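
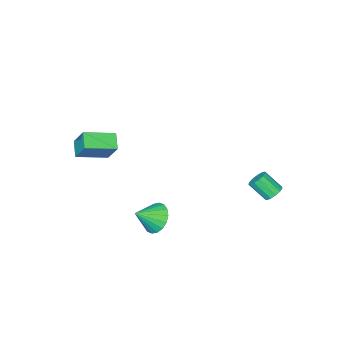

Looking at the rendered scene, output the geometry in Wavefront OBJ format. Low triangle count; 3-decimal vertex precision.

v -2.804 4.407 -1.553
v -2.378 4.244 -1.894
v -2.01 3.39 -1.029
v -2.436 3.553 -0.687
v -2.261 4.48 -1.711
v -1.893 3.627 -0.845
v -2.317 4.693 -1.477
v -1.949 3.84 -0.612
v -2.527 4.815 -1.267
v -2.159 3.962 -0.402
v -2.826 4.808 -1.148
v -2.458 3.954 -0.283
v -3.117 4.673 -1.157
v -2.749 3.819 -0.292
v -3.309 4.453 -1.292
v -2.941 3.6 -0.427
v -3.34 4.219 -1.51
v -2.973 3.366 -0.644
v -3.202 4.045 -1.741
v -2.834 3.191 -0.875
v -2.937 3.985 -1.912
v -2.569 3.131 -1.047
v -2.63 4.059 -1.97
v -2.262 3.206 -1.104
v 3.469 -3.54 1.125
v 3.558 -2.677 2.373
v 1.98 -2.786 0.71
v 2.069 -1.923 1.958
v 3.971 -2.837 0.602
v 4.06 -1.974 1.85
v 2.482 -2.083 0.187
v 2.571 -1.22 1.435
v 2.908 1.984 -1.721
v 3.313 1.58 -2.441
v 3.972 1.656 -0.939
v 3.449 1.966 -2.465
v 3.478 2.355 -2.341
v 3.393 2.671 -2.094
v 3.213 2.85 -1.773
v 2.972 2.858 -1.442
v 2.719 2.693 -1.166
v 2.503 2.387 -1
v 2.367 2.002 -0.977
v 2.339 1.612 -1.101
v 2.423 1.297 -1.348
v 2.603 1.117 -1.669
v 2.844 1.109 -2
v 3.097 1.275 -2.276
f 2 1 5
f 2 5 3
f 3 5 6
f 3 6 4
f 5 1 7
f 5 7 6
f 6 7 8
f 6 8 4
f 7 1 9
f 7 9 8
f 8 9 10
f 8 10 4
f 9 1 11
f 9 11 10
f 10 11 12
f 10 12 4
f 11 1 13
f 11 13 12
f 12 13 14
f 12 14 4
f 13 1 15
f 13 15 14
f 14 15 16
f 14 16 4
f 15 1 17
f 15 17 16
f 16 17 18
f 16 18 4
f 17 1 19
f 17 19 18
f 18 19 20
f 18 20 4
f 19 1 21
f 19 21 20
f 20 21 22
f 20 22 4
f 21 1 23
f 21 23 22
f 22 23 24
f 22 24 4
f 23 1 2
f 23 2 24
f 24 2 3
f 24 3 4
f 26 28 25
f 29 26 25
f 25 28 27
f 27 29 25
f 26 32 28
f 30 26 29
f 30 32 26
f 28 32 27
f 31 29 27
f 27 32 31
f 31 30 29
f 32 30 31
f 34 33 36
f 34 36 35
f 36 33 37
f 36 37 35
f 37 33 38
f 37 38 35
f 38 33 39
f 38 39 35
f 39 33 40
f 39 40 35
f 40 33 41
f 40 41 35
f 41 33 42
f 41 42 35
f 42 33 43
f 42 43 35
f 43 33 44
f 43 44 35
f 44 33 45
f 44 45 35
f 45 33 46
f 45 46 35
f 46 33 47
f 46 47 35
f 47 33 48
f 47 48 35
f 48 33 34
f 48 34 35



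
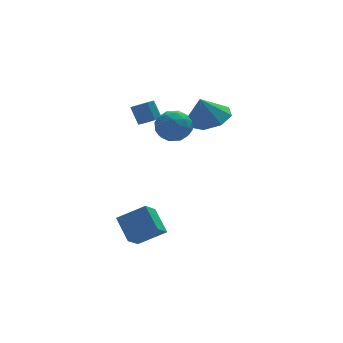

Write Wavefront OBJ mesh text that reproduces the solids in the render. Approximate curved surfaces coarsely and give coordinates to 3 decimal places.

v 0.553 1.887 2.762
v 1.213 2.246 2.259
v 1.387 0.714 3.021
v 2.047 1.073 2.518
v 1.833 1.444 3.314
v 1.317 2.169 3.154
v 1.283 0.791 2.126
v 0.767 1.516 1.966
v 1.664 1.569 1.866
v 2.004 1.972 2.6
v 0.596 0.988 2.68
v 0.936 1.391 3.414
v 0.809 2.17 2.488
v 1.791 0.79 2.792
v 1.665 1.008 3.26
v 2.053 1.219 2.964
v 0.871 2.124 3.014
v 1.259 2.335 2.719
v 1.624 1.864 3.338
v 1.341 0.625 2.561
v 1.729 0.836 2.266
v 0.547 1.741 2.316
v 0.935 1.952 2.02
v 0.976 1.096 1.942
v 1.463 1.982 1.961
v 1.953 1.293 2.113
v 1.504 1.127 1.883
v 1.201 1.553 1.789
v 1.663 2.22 2.393
v 2.153 1.53 2.545
v 2.027 1.748 3.013
v 1.724 2.174 2.919
v 1.928 1.821 2.162
v 0.447 1.43 2.735
v 0.937 0.74 2.887
v 0.876 0.786 2.361
v 0.573 1.212 2.267
v 0.647 1.667 3.167
v 1.137 0.978 3.319
v 1.399 1.407 3.491
v 1.096 1.833 3.397
v 0.672 1.139 3.118
v 0.652 2.976 2.277
v 1.07 3.336 2.182
v 0.846 3.824 3.049
v 0.428 3.464 3.143
v 0.747 3.467 2.024
v 0.522 3.955 2.891
v 0.379 3.368 1.985
v 0.154 3.856 2.852
v 0.139 3.085 2.082
v -0.086 3.574 2.949
v 0.139 2.752 2.27
v -0.085 3.24 3.137
v 0.379 2.523 2.461
v 0.155 3.011 3.328
v 0.747 2.506 2.566
v 0.523 2.994 3.433
v 1.071 2.709 2.535
v 0.847 3.197 3.402
v 1.198 3.037 2.384
v 0.974 3.525 3.251
v 3.398 3.089 2.067
v 3.927 4.006 2.329
v 2.942 2.991 3.333
v 3.151 4.151 2.061
v 2.519 3.675 1.796
v 2.403 2.855 1.69
v 2.869 2.173 1.804
v 3.645 2.028 2.073
v 4.277 2.504 2.338
v 4.394 3.324 2.444
v -1.893 -2.799 -1.565
v -2.124 -1.756 -0.739
v -1.283 -2.099 -2.278
v -1.515 -1.057 -1.452
v -0.705 -3.103 -0.848
v -0.937 -2.061 -0.022
v -0.096 -2.404 -1.561
v -0.327 -1.361 -0.735
f 1 38 17
f 38 12 41
f 17 41 6
f 38 41 17
f 1 17 13
f 17 6 18
f 13 18 2
f 17 18 13
f 1 13 22
f 13 2 23
f 22 23 8
f 13 23 22
f 1 22 34
f 22 8 37
f 34 37 11
f 22 37 34
f 1 34 38
f 34 11 42
f 38 42 12
f 34 42 38
f 2 18 29
f 18 6 32
f 29 32 10
f 18 32 29
f 6 41 19
f 41 12 40
f 19 40 5
f 41 40 19
f 12 42 39
f 42 11 35
f 39 35 3
f 42 35 39
f 11 37 36
f 37 8 24
f 36 24 7
f 37 24 36
f 8 23 28
f 23 2 25
f 28 25 9
f 23 25 28
f 4 30 16
f 30 10 31
f 16 31 5
f 30 31 16
f 4 16 14
f 16 5 15
f 14 15 3
f 16 15 14
f 4 14 21
f 14 3 20
f 21 20 7
f 14 20 21
f 4 21 26
f 21 7 27
f 26 27 9
f 21 27 26
f 4 26 30
f 26 9 33
f 30 33 10
f 26 33 30
f 5 31 19
f 31 10 32
f 19 32 6
f 31 32 19
f 3 15 39
f 15 5 40
f 39 40 12
f 15 40 39
f 7 20 36
f 20 3 35
f 36 35 11
f 20 35 36
f 9 27 28
f 27 7 24
f 28 24 8
f 27 24 28
f 10 33 29
f 33 9 25
f 29 25 2
f 33 25 29
f 44 43 47
f 44 47 45
f 45 47 48
f 45 48 46
f 47 43 49
f 47 49 48
f 48 49 50
f 48 50 46
f 49 43 51
f 49 51 50
f 50 51 52
f 50 52 46
f 51 43 53
f 51 53 52
f 52 53 54
f 52 54 46
f 53 43 55
f 53 55 54
f 54 55 56
f 54 56 46
f 55 43 57
f 55 57 56
f 56 57 58
f 56 58 46
f 57 43 59
f 57 59 58
f 58 59 60
f 58 60 46
f 59 43 61
f 59 61 60
f 60 61 62
f 60 62 46
f 61 43 44
f 61 44 62
f 62 44 45
f 62 45 46
f 64 63 66
f 64 66 65
f 66 63 67
f 66 67 65
f 67 63 68
f 67 68 65
f 68 63 69
f 68 69 65
f 69 63 70
f 69 70 65
f 70 63 71
f 70 71 65
f 71 63 72
f 71 72 65
f 72 63 64
f 72 64 65
f 74 76 73
f 77 74 73
f 73 76 75
f 75 77 73
f 74 80 76
f 78 74 77
f 78 80 74
f 76 80 75
f 79 77 75
f 75 80 79
f 79 78 77
f 80 78 79



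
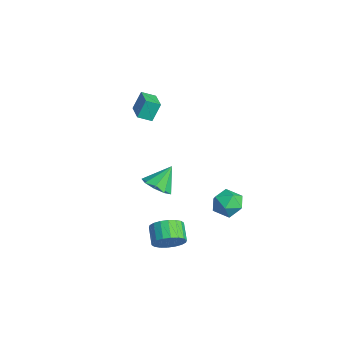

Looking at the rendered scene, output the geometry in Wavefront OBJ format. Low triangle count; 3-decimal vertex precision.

v 3.817 -0.484 -2.606
v 4.18 -0.95 -1.861
v 3.165 -0.761 -1.249
v 2.803 -0.296 -1.994
v 4.298 -0.55 -1.789
v 3.283 -0.361 -1.177
v 4.321 -0.138 -1.879
v 3.306 0.051 -1.267
v 4.244 0.206 -2.112
v 3.229 0.395 -1.5
v 4.082 0.413 -2.444
v 3.068 0.602 -1.832
v 3.869 0.443 -2.807
v 2.854 0.631 -2.195
v 3.645 0.288 -3.131
v 2.63 0.477 -2.519
v 3.455 -0.019 -3.351
v 2.44 0.17 -2.739
v 3.337 -0.419 -3.423
v 2.322 -0.23 -2.811
v 3.314 -0.831 -3.333
v 2.299 -0.642 -2.721
v 3.391 -1.175 -3.1
v 2.376 -0.986 -2.488
v 3.552 -1.382 -2.768
v 2.538 -1.193 -2.156
v 3.766 -1.411 -2.405
v 2.751 -1.223 -1.793
v 3.99 -1.257 -2.081
v 2.975 -1.068 -1.469
v 2.799 4.034 -0.69
v 3.689 3.673 -0.925
v 2.131 2.627 -1.055
v 3.021 2.266 -1.29
v 2.804 2.472 -0.348
v 3.217 3.341 -0.122
v 2.603 2.959 -1.858
v 3.016 3.828 -1.632
v 3.567 3.008 -1.647
v 3.692 2.707 -0.713
v 2.128 3.593 -1.267
v 2.253 3.292 -0.333
v 2.354 -0.675 1.003
v 3.054 -0.117 0.718
v 2.106 0.255 2.217
v 2.499 0.076 0.457
v 1.876 -0.082 0.451
v 1.476 -0.518 0.704
v 1.487 -1.028 1.096
v 1.904 -1.372 1.445
v 2.531 -1.39 1.586
v 3.075 -1.074 1.455
v 3.281 -0.571 1.112
v -4.713 0.257 2.288
v -4.873 0.822 3.414
v -4.515 1.062 1.912
v -4.676 1.627 3.038
v -3.164 0.033 2.622
v -3.325 0.598 3.748
v -2.967 0.838 2.246
v -3.127 1.403 3.372
f 2 1 5
f 2 5 3
f 3 5 6
f 3 6 4
f 5 1 7
f 5 7 6
f 6 7 8
f 6 8 4
f 7 1 9
f 7 9 8
f 8 9 10
f 8 10 4
f 9 1 11
f 9 11 10
f 10 11 12
f 10 12 4
f 11 1 13
f 11 13 12
f 12 13 14
f 12 14 4
f 13 1 15
f 13 15 14
f 14 15 16
f 14 16 4
f 15 1 17
f 15 17 16
f 16 17 18
f 16 18 4
f 17 1 19
f 17 19 18
f 18 19 20
f 18 20 4
f 19 1 21
f 19 21 20
f 20 21 22
f 20 22 4
f 21 1 23
f 21 23 22
f 22 23 24
f 22 24 4
f 23 1 25
f 23 25 24
f 24 25 26
f 24 26 4
f 25 1 27
f 25 27 26
f 26 27 28
f 26 28 4
f 27 1 29
f 27 29 28
f 28 29 30
f 28 30 4
f 29 1 2
f 29 2 30
f 30 2 3
f 30 3 4
f 31 42 36
f 31 36 32
f 31 32 38
f 31 38 41
f 31 41 42
f 32 36 40
f 36 42 35
f 42 41 33
f 41 38 37
f 38 32 39
f 34 40 35
f 34 35 33
f 34 33 37
f 34 37 39
f 34 39 40
f 35 40 36
f 33 35 42
f 37 33 41
f 39 37 38
f 40 39 32
f 44 43 46
f 44 46 45
f 46 43 47
f 46 47 45
f 47 43 48
f 47 48 45
f 48 43 49
f 48 49 45
f 49 43 50
f 49 50 45
f 50 43 51
f 50 51 45
f 51 43 52
f 51 52 45
f 52 43 53
f 52 53 45
f 53 43 44
f 53 44 45
f 55 57 54
f 58 55 54
f 54 57 56
f 56 58 54
f 55 61 57
f 59 55 58
f 59 61 55
f 57 61 56
f 60 58 56
f 56 61 60
f 60 59 58
f 61 59 60



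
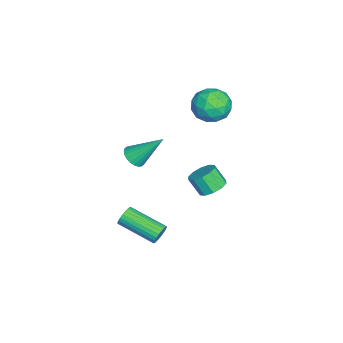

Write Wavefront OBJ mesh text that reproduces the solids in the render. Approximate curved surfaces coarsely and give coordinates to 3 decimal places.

v -1.519 4.079 1.938
v -0.801 4.742 1.894
v -0.519 3.038 2.586
v 0.199 3.701 2.542
v -0.547 3.829 3.161
v -1.165 4.472 2.76
v -0.155 3.308 1.72
v -0.773 3.951 1.319
v 0.042 4.265 1.759
v -0.2 4.587 2.65
v -1.12 3.193 1.83
v -1.362 3.515 2.721
v -1.248 4.502 1.859
v -0.072 3.278 2.621
v -0.511 3.354 2.985
v -0.089 3.743 2.959
v -1.462 4.344 2.368
v -1.04 4.733 2.342
v -0.891 4.196 3.087
v -0.28 3.047 2.138
v 0.142 3.436 2.112
v -1.231 4.037 1.521
v -0.809 4.426 1.495
v -0.429 3.584 1.393
v -0.33 4.611 1.754
v 0.258 3.999 2.135
v 0.05 3.768 1.652
v -0.313 4.146 1.416
v -0.473 4.8 2.277
v 0.115 4.188 2.659
v -0.324 4.264 3.022
v -0.687 4.642 2.787
v 0.023 4.52 2.198
v -1.435 3.592 1.821
v -0.847 2.98 2.203
v -0.633 3.138 1.693
v -0.996 3.516 1.458
v -1.578 3.781 2.345
v -0.99 3.169 2.726
v -1.007 3.634 3.064
v -1.37 4.012 2.828
v -1.343 3.26 2.282
v 4.127 2.396 -2.835
v 4.293 2.185 -3.268
v 3.699 0.512 -2.679
v 3.533 0.724 -2.245
v 4.454 2.168 -3.152
v 3.86 0.496 -2.563
v 4.566 2.186 -2.988
v 3.972 0.514 -2.399
v 4.61 2.236 -2.801
v 4.016 0.564 -2.212
v 4.581 2.311 -2.619
v 3.987 0.639 -2.03
v 4.483 2.398 -2.469
v 3.889 0.726 -1.88
v 4.331 2.486 -2.376
v 3.737 0.813 -1.786
v 4.147 2.559 -2.352
v 3.553 0.887 -1.763
v 3.961 2.608 -2.401
v 3.367 0.935 -1.812
v 3.8 2.624 -2.517
v 3.206 0.952 -1.928
v 3.688 2.606 -2.681
v 3.094 0.934 -2.092
v 3.644 2.556 -2.868
v 3.05 0.884 -2.279
v 3.673 2.481 -3.05
v 3.079 0.809 -2.461
v 3.771 2.394 -3.2
v 3.177 0.722 -2.611
v 3.923 2.307 -3.294
v 3.329 0.634 -2.704
v 4.107 2.233 -3.317
v 3.513 0.561 -2.728
v -0.984 3.973 -3.752
v -0.313 3.712 -3.773
v -0.505 3.147 -2.909
v -1.176 3.407 -2.888
v -0.309 4.084 -3.529
v -0.501 3.519 -2.665
v -0.562 4.413 -3.37
v -0.754 3.848 -2.506
v -0.977 4.574 -3.357
v -1.169 4.009 -2.493
v -1.394 4.505 -3.495
v -1.587 3.94 -2.631
v -1.655 4.233 -3.731
v -1.847 3.668 -2.867
v -1.659 3.861 -3.975
v -1.851 3.296 -3.111
v -1.406 3.532 -4.134
v -1.598 2.967 -3.27
v -0.991 3.371 -4.147
v -1.183 2.806 -3.283
v -0.573 3.44 -4.009
v -0.766 2.875 -3.145
v 2.702 1.048 1.085
v 3.2 1.29 0.854
v 2.698 2.312 2.395
v 3.034 1.409 0.739
v 2.818 1.472 0.677
v 2.584 1.471 0.677
v 2.368 1.406 0.739
v 2.203 1.286 0.854
v 2.114 1.13 1.004
v 2.114 0.962 1.166
v 2.204 0.806 1.317
v 2.37 0.688 1.431
v 2.587 0.624 1.494
v 2.821 0.625 1.494
v 3.037 0.69 1.431
v 3.202 0.81 1.316
v 3.291 0.966 1.166
v 3.291 1.135 1.004
f 1 38 17
f 38 12 41
f 17 41 6
f 38 41 17
f 1 17 13
f 17 6 18
f 13 18 2
f 17 18 13
f 1 13 22
f 13 2 23
f 22 23 8
f 13 23 22
f 1 22 34
f 22 8 37
f 34 37 11
f 22 37 34
f 1 34 38
f 34 11 42
f 38 42 12
f 34 42 38
f 2 18 29
f 18 6 32
f 29 32 10
f 18 32 29
f 6 41 19
f 41 12 40
f 19 40 5
f 41 40 19
f 12 42 39
f 42 11 35
f 39 35 3
f 42 35 39
f 11 37 36
f 37 8 24
f 36 24 7
f 37 24 36
f 8 23 28
f 23 2 25
f 28 25 9
f 23 25 28
f 4 30 16
f 30 10 31
f 16 31 5
f 30 31 16
f 4 16 14
f 16 5 15
f 14 15 3
f 16 15 14
f 4 14 21
f 14 3 20
f 21 20 7
f 14 20 21
f 4 21 26
f 21 7 27
f 26 27 9
f 21 27 26
f 4 26 30
f 26 9 33
f 30 33 10
f 26 33 30
f 5 31 19
f 31 10 32
f 19 32 6
f 31 32 19
f 3 15 39
f 15 5 40
f 39 40 12
f 15 40 39
f 7 20 36
f 20 3 35
f 36 35 11
f 20 35 36
f 9 27 28
f 27 7 24
f 28 24 8
f 27 24 28
f 10 33 29
f 33 9 25
f 29 25 2
f 33 25 29
f 44 43 47
f 44 47 45
f 45 47 48
f 45 48 46
f 47 43 49
f 47 49 48
f 48 49 50
f 48 50 46
f 49 43 51
f 49 51 50
f 50 51 52
f 50 52 46
f 51 43 53
f 51 53 52
f 52 53 54
f 52 54 46
f 53 43 55
f 53 55 54
f 54 55 56
f 54 56 46
f 55 43 57
f 55 57 56
f 56 57 58
f 56 58 46
f 57 43 59
f 57 59 58
f 58 59 60
f 58 60 46
f 59 43 61
f 59 61 60
f 60 61 62
f 60 62 46
f 61 43 63
f 61 63 62
f 62 63 64
f 62 64 46
f 63 43 65
f 63 65 64
f 64 65 66
f 64 66 46
f 65 43 67
f 65 67 66
f 66 67 68
f 66 68 46
f 67 43 69
f 67 69 68
f 68 69 70
f 68 70 46
f 69 43 71
f 69 71 70
f 70 71 72
f 70 72 46
f 71 43 73
f 71 73 72
f 72 73 74
f 72 74 46
f 73 43 75
f 73 75 74
f 74 75 76
f 74 76 46
f 75 43 44
f 75 44 76
f 76 44 45
f 76 45 46
f 78 77 81
f 78 81 79
f 79 81 82
f 79 82 80
f 81 77 83
f 81 83 82
f 82 83 84
f 82 84 80
f 83 77 85
f 83 85 84
f 84 85 86
f 84 86 80
f 85 77 87
f 85 87 86
f 86 87 88
f 86 88 80
f 87 77 89
f 87 89 88
f 88 89 90
f 88 90 80
f 89 77 91
f 89 91 90
f 90 91 92
f 90 92 80
f 91 77 93
f 91 93 92
f 92 93 94
f 92 94 80
f 93 77 95
f 93 95 94
f 94 95 96
f 94 96 80
f 95 77 97
f 95 97 96
f 96 97 98
f 96 98 80
f 97 77 78
f 97 78 98
f 98 78 79
f 98 79 80
f 100 99 102
f 100 102 101
f 102 99 103
f 102 103 101
f 103 99 104
f 103 104 101
f 104 99 105
f 104 105 101
f 105 99 106
f 105 106 101
f 106 99 107
f 106 107 101
f 107 99 108
f 107 108 101
f 108 99 109
f 108 109 101
f 109 99 110
f 109 110 101
f 110 99 111
f 110 111 101
f 111 99 112
f 111 112 101
f 112 99 113
f 112 113 101
f 113 99 114
f 113 114 101
f 114 99 115
f 114 115 101
f 115 99 116
f 115 116 101
f 116 99 100
f 116 100 101



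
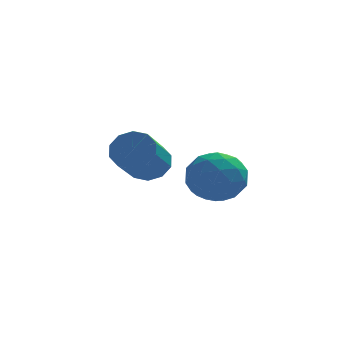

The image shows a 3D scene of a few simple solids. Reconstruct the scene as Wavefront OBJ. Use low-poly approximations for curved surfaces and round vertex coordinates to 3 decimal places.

v 4.063 -2.435 3.881
v 4.524 -2.982 3.525
v 3.356 -3.378 4.415
v 3.817 -3.925 4.059
v 4.114 -3.475 4.648
v 4.551 -2.893 4.319
v 3.329 -3.467 3.621
v 3.766 -2.885 3.292
v 4.07 -3.62 3.364
v 4.555 -3.625 3.999
v 3.325 -2.735 3.941
v 3.81 -2.74 4.576
v 4.355 -2.626 3.656
v 3.525 -3.734 4.284
v 3.699 -3.469 4.63
v 3.97 -3.791 4.421
v 4.371 -2.573 4.123
v 4.642 -2.895 3.914
v 4.402 -3.184 4.574
v 3.238 -3.465 4.026
v 3.509 -3.787 3.817
v 3.91 -2.569 3.519
v 4.181 -2.891 3.31
v 3.478 -3.176 3.366
v 4.36 -3.323 3.353
v 3.944 -3.877 3.666
v 3.657 -3.608 3.409
v 3.914 -3.266 3.215
v 4.645 -3.325 3.726
v 4.229 -3.879 4.039
v 4.404 -3.615 4.386
v 4.661 -3.273 4.192
v 4.378 -3.7 3.631
v 3.651 -2.481 3.901
v 3.235 -3.035 4.214
v 3.219 -3.087 3.748
v 3.476 -2.745 3.554
v 3.936 -2.483 4.274
v 3.52 -3.037 4.587
v 3.966 -3.094 4.725
v 4.223 -2.752 4.531
v 3.502 -2.66 4.309
v 2.452 -0.264 3.44
v 3.008 -0.528 3.364
v 2.585 -1.659 4.184
v 2.028 -1.396 4.26
v 3.023 -0.307 3.676
v 2.6 -1.438 4.497
v 2.82 -0.069 3.899
v 2.397 -1.201 4.719
v 2.476 0.093 3.946
v 2.053 -1.038 4.766
v 2.123 0.119 3.8
v 1.7 -1.012 4.62
v 1.895 -0.001 3.516
v 1.472 -1.132 4.336
v 1.88 -0.222 3.203
v 1.457 -1.353 4.024
v 2.083 -0.459 2.981
v 1.66 -1.591 3.801
v 2.427 -0.622 2.934
v 2.004 -1.753 3.754
v 2.78 -0.648 3.08
v 2.357 -1.779 3.9
f 1 38 17
f 38 12 41
f 17 41 6
f 38 41 17
f 1 17 13
f 17 6 18
f 13 18 2
f 17 18 13
f 1 13 22
f 13 2 23
f 22 23 8
f 13 23 22
f 1 22 34
f 22 8 37
f 34 37 11
f 22 37 34
f 1 34 38
f 34 11 42
f 38 42 12
f 34 42 38
f 2 18 29
f 18 6 32
f 29 32 10
f 18 32 29
f 6 41 19
f 41 12 40
f 19 40 5
f 41 40 19
f 12 42 39
f 42 11 35
f 39 35 3
f 42 35 39
f 11 37 36
f 37 8 24
f 36 24 7
f 37 24 36
f 8 23 28
f 23 2 25
f 28 25 9
f 23 25 28
f 4 30 16
f 30 10 31
f 16 31 5
f 30 31 16
f 4 16 14
f 16 5 15
f 14 15 3
f 16 15 14
f 4 14 21
f 14 3 20
f 21 20 7
f 14 20 21
f 4 21 26
f 21 7 27
f 26 27 9
f 21 27 26
f 4 26 30
f 26 9 33
f 30 33 10
f 26 33 30
f 5 31 19
f 31 10 32
f 19 32 6
f 31 32 19
f 3 15 39
f 15 5 40
f 39 40 12
f 15 40 39
f 7 20 36
f 20 3 35
f 36 35 11
f 20 35 36
f 9 27 28
f 27 7 24
f 28 24 8
f 27 24 28
f 10 33 29
f 33 9 25
f 29 25 2
f 33 25 29
f 44 43 47
f 44 47 45
f 45 47 48
f 45 48 46
f 47 43 49
f 47 49 48
f 48 49 50
f 48 50 46
f 49 43 51
f 49 51 50
f 50 51 52
f 50 52 46
f 51 43 53
f 51 53 52
f 52 53 54
f 52 54 46
f 53 43 55
f 53 55 54
f 54 55 56
f 54 56 46
f 55 43 57
f 55 57 56
f 56 57 58
f 56 58 46
f 57 43 59
f 57 59 58
f 58 59 60
f 58 60 46
f 59 43 61
f 59 61 60
f 60 61 62
f 60 62 46
f 61 43 63
f 61 63 62
f 62 63 64
f 62 64 46
f 63 43 44
f 63 44 64
f 64 44 45
f 64 45 46



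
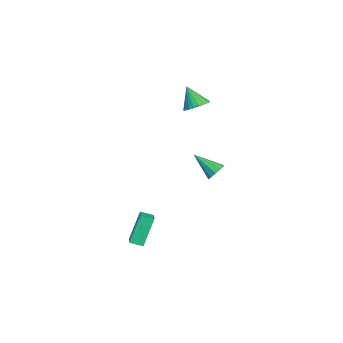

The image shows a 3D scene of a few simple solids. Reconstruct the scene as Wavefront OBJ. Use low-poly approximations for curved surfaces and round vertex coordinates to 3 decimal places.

v 3.809 -4.694 -4.844
v 3.064 -3.975 -3.109
v 3.976 -3.929 -5.089
v 3.231 -3.211 -3.354
v 4.589 -4.749 -4.486
v 3.844 -4.031 -2.751
v 4.756 -3.985 -4.731
v 4.011 -3.266 -2.996
v 0.863 0.693 -1.851
v 1.205 0.884 -1.295
v -0.063 -0.513 -0.869
v 0.861 1.123 -1.324
v 0.518 1.199 -1.555
v 0.307 1.081 -1.899
v 0.308 0.815 -2.224
v 0.522 0.502 -2.407
v 0.865 0.263 -2.377
v 1.208 0.187 -2.146
v 1.419 0.305 -1.803
v 1.418 0.571 -1.477
v -0.232 -0.33 3.278
v 0.395 -0.845 3.494
v -1.028 -0.81 4.442
v 0.475 -0.574 3.66
v 0.447 -0.266 3.768
v 0.316 0.032 3.802
v 0.101 0.276 3.755
v -0.164 0.427 3.636
v -0.44 0.463 3.463
v -0.684 0.378 3.261
v -0.859 0.186 3.062
v -0.939 -0.085 2.896
v -0.911 -0.393 2.787
v -0.78 -0.692 2.754
v -0.565 -0.935 2.8
v -0.3 -1.086 2.919
v -0.024 -1.122 3.093
v 0.22 -1.038 3.295
f 2 4 1
f 5 2 1
f 1 4 3
f 3 5 1
f 2 8 4
f 6 2 5
f 6 8 2
f 4 8 3
f 7 5 3
f 3 8 7
f 7 6 5
f 8 6 7
f 10 9 12
f 10 12 11
f 12 9 13
f 12 13 11
f 13 9 14
f 13 14 11
f 14 9 15
f 14 15 11
f 15 9 16
f 15 16 11
f 16 9 17
f 16 17 11
f 17 9 18
f 17 18 11
f 18 9 19
f 18 19 11
f 19 9 20
f 19 20 11
f 20 9 10
f 20 10 11
f 22 21 24
f 22 24 23
f 24 21 25
f 24 25 23
f 25 21 26
f 25 26 23
f 26 21 27
f 26 27 23
f 27 21 28
f 27 28 23
f 28 21 29
f 28 29 23
f 29 21 30
f 29 30 23
f 30 21 31
f 30 31 23
f 31 21 32
f 31 32 23
f 32 21 33
f 32 33 23
f 33 21 34
f 33 34 23
f 34 21 35
f 34 35 23
f 35 21 36
f 35 36 23
f 36 21 37
f 36 37 23
f 37 21 38
f 37 38 23
f 38 21 22
f 38 22 23



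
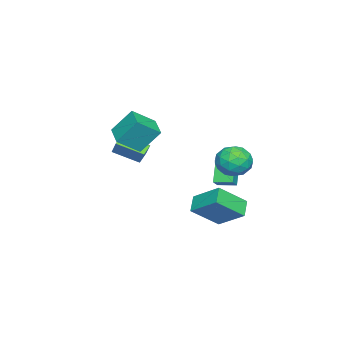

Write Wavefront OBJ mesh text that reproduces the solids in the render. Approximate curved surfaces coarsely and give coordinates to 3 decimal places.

v -0.997 -2.607 -1.675
v -0.739 -4.276 -0.97
v -1.864 -2.578 -1.29
v -1.607 -4.247 -0.585
v -0.573 -2.153 -0.755
v -0.316 -3.822 -0.05
v -1.441 -2.124 -0.37
v -1.183 -3.793 0.335
v 1.268 3.356 -3.464
v 1.68 5.032 -2.285
v 2.253 3.571 -4.114
v 2.666 5.247 -2.935
v 2.434 2.113 -2.105
v 2.847 3.789 -0.926
v 3.42 2.328 -2.755
v 3.832 4.004 -1.576
v -0.836 -2.841 0.216
v 0.144 -3.891 1.25
v -1.255 -1.717 1.753
v -0.275 -2.767 2.787
v 0.435 -1.953 -0.087
v 1.415 -3.003 0.947
v 0.016 -0.829 1.45
v 0.996 -1.879 2.484
v -1.548 2.189 -1.234
v -0.903 2.168 -0.728
v -1.627 3.347 -1.085
v -0.982 3.326 -0.579
v -0.578 2.414 -2.461
v 0.067 2.393 -1.955
v -0.657 3.572 -2.312
v -0.012 3.551 -1.806
v -0.814 4.094 -0.003
v -0.08 4.235 -0.899
v 0.52 3.145 0.939
v 1.254 3.286 0.043
v 0.94 4.205 0.69
v 0.116 4.792 0.108
v 0.324 2.588 -0.068
v -0.5 3.175 -0.65
v 0.623 3.305 -0.94
v 1.004 4.304 -0.471
v -0.564 3.076 0.511
v -0.183 4.075 0.98
v -0.564 4.248 -0.534
v 1.004 3.132 0.574
v 0.819 3.672 0.954
v 1.251 3.755 0.427
v -0.449 4.575 0.058
v -0.017 4.658 -0.469
v 0.582 4.64 0.466
v 0.457 2.722 0.509
v 0.889 2.805 -0.018
v -0.811 3.625 -0.387
v -0.379 3.708 -0.914
v -0.142 2.74 -0.426
v 0.281 3.784 -1.084
v 1.065 3.226 -0.531
v 0.518 2.816 -0.596
v 0.034 3.161 -0.938
v 0.505 4.371 -0.809
v 1.288 3.813 -0.255
v 1.104 4.353 0.125
v 0.619 4.698 -0.217
v 0.918 3.824 -0.833
v -0.848 3.567 0.295
v -0.065 3.009 0.849
v -0.179 2.682 0.257
v -0.664 3.027 -0.085
v -0.625 4.154 0.571
v 0.159 3.596 1.124
v 0.406 4.219 0.978
v -0.078 4.564 0.636
v -0.478 3.556 0.873
f 2 4 1
f 5 2 1
f 1 4 3
f 3 5 1
f 2 8 4
f 6 2 5
f 6 8 2
f 4 8 3
f 7 5 3
f 3 8 7
f 7 6 5
f 8 6 7
f 10 12 9
f 13 10 9
f 9 12 11
f 11 13 9
f 10 16 12
f 14 10 13
f 14 16 10
f 12 16 11
f 15 13 11
f 11 16 15
f 15 14 13
f 16 14 15
f 18 20 17
f 21 18 17
f 17 20 19
f 19 21 17
f 18 24 20
f 22 18 21
f 22 24 18
f 20 24 19
f 23 21 19
f 19 24 23
f 23 22 21
f 24 22 23
f 26 28 25
f 29 26 25
f 25 28 27
f 27 29 25
f 26 32 28
f 30 26 29
f 30 32 26
f 28 32 27
f 31 29 27
f 27 32 31
f 31 30 29
f 32 30 31
f 33 70 49
f 70 44 73
f 49 73 38
f 70 73 49
f 33 49 45
f 49 38 50
f 45 50 34
f 49 50 45
f 33 45 54
f 45 34 55
f 54 55 40
f 45 55 54
f 33 54 66
f 54 40 69
f 66 69 43
f 54 69 66
f 33 66 70
f 66 43 74
f 70 74 44
f 66 74 70
f 34 50 61
f 50 38 64
f 61 64 42
f 50 64 61
f 38 73 51
f 73 44 72
f 51 72 37
f 73 72 51
f 44 74 71
f 74 43 67
f 71 67 35
f 74 67 71
f 43 69 68
f 69 40 56
f 68 56 39
f 69 56 68
f 40 55 60
f 55 34 57
f 60 57 41
f 55 57 60
f 36 62 48
f 62 42 63
f 48 63 37
f 62 63 48
f 36 48 46
f 48 37 47
f 46 47 35
f 48 47 46
f 36 46 53
f 46 35 52
f 53 52 39
f 46 52 53
f 36 53 58
f 53 39 59
f 58 59 41
f 53 59 58
f 36 58 62
f 58 41 65
f 62 65 42
f 58 65 62
f 37 63 51
f 63 42 64
f 51 64 38
f 63 64 51
f 35 47 71
f 47 37 72
f 71 72 44
f 47 72 71
f 39 52 68
f 52 35 67
f 68 67 43
f 52 67 68
f 41 59 60
f 59 39 56
f 60 56 40
f 59 56 60
f 42 65 61
f 65 41 57
f 61 57 34
f 65 57 61



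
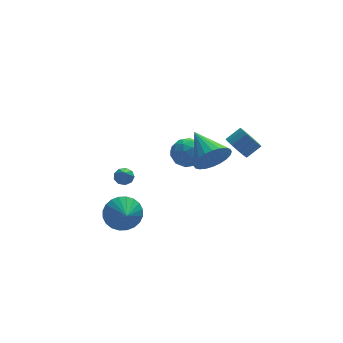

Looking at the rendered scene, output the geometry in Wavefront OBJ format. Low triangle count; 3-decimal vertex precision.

v 0.627 1.072 -0.757
v 1.522 0.845 -0.505
v 0.358 -0.405 -1.135
v 1.253 -0.632 -0.883
v 0.618 -0.378 -0.214
v 0.784 0.535 0.019
v 1.096 -0.095 -1.659
v 1.262 0.818 -1.426
v 1.812 0.123 -1.063
v 1.516 -0.051 -0.17
v 0.364 0.491 -1.47
v 0.068 0.317 -0.577
v 1.098 1.088 -0.598
v 0.782 -0.648 -1.042
v 0.408 -0.499 -0.649
v 0.934 -0.632 -0.501
v 0.665 0.906 -0.289
v 1.19 0.772 -0.142
v 0.659 0.054 0.029
v 0.69 -0.332 -1.498
v 1.215 -0.466 -1.351
v 0.946 1.072 -1.139
v 1.472 0.939 -0.991
v 1.221 0.386 -1.669
v 1.794 0.53 -0.778
v 1.636 -0.338 -1
v 1.544 -0.022 -1.456
v 1.642 0.515 -1.319
v 1.621 0.428 -0.253
v 1.462 -0.44 -0.475
v 1.089 -0.291 -0.082
v 1.187 0.246 0.055
v 1.791 0.004 -0.581
v 0.418 0.88 -1.165
v 0.259 0.012 -1.387
v 0.693 0.194 -1.695
v 0.791 0.731 -1.558
v 0.244 0.778 -0.64
v 0.086 -0.09 -0.862
v 0.238 -0.075 -0.321
v 0.336 0.462 -0.184
v 0.089 0.436 -1.059
v 1.585 -2.307 0.521
v 2.207 -2.484 1.361
v 1.115 -0.453 1.259
v 2.475 -2.311 1.097
v 2.607 -2.137 0.746
v 2.584 -1.989 0.36
v 2.409 -1.89 -0.001
v 2.108 -1.854 -0.283
v 1.728 -1.887 -0.442
v 1.326 -1.984 -0.455
v 0.964 -2.13 -0.319
v 0.696 -2.303 -0.056
v 0.563 -2.477 0.296
v 0.587 -2.624 0.681
v 0.762 -2.724 1.042
v 1.063 -2.76 1.324
v 1.443 -2.727 1.484
v 1.845 -2.63 1.497
v -2.023 2.001 -3.546
v -1.694 1.629 -3.782
v -2.217 1.199 -2.554
v -1.493 1.856 -3.56
v -1.54 2.151 -3.33
v -1.813 2.375 -3.202
v -2.185 2.425 -3.235
v -2.481 2.276 -3.413
v -2.563 1.998 -3.653
v -2.392 1.722 -3.843
v -2.049 1.576 -3.894
v 3.119 -1.138 0.147
v 3.591 -1.293 -0.454
v 4.394 -1.116 0.133
v 3.921 -0.962 0.733
v 3.53 -0.926 -0.481
v 4.333 -0.749 0.106
v 3.375 -0.607 -0.364
v 4.178 -0.43 0.223
v 3.16 -0.41 -0.13
v 3.963 -0.234 0.457
v 2.937 -0.38 0.167
v 3.74 -0.204 0.754
v 2.754 -0.524 0.46
v 3.557 -0.347 1.047
v 2.656 -0.808 0.681
v 3.459 -0.632 1.267
v 2.663 -1.168 0.779
v 3.466 -0.992 1.366
v 2.775 -1.521 0.733
v 3.578 -1.345 1.319
v 2.965 -1.787 0.552
v 3.768 -1.61 1.139
v 3.191 -1.904 0.278
v 3.994 -1.727 0.865
v 3.4 -1.845 -0.025
v 4.203 -1.669 0.561
v 3.544 -1.625 -0.29
v 4.347 -1.448 0.297
v -3.087 -2.576 -2.601
v -2.171 -2.331 -2.198
v -3.093 -3.544 -1.999
v -2.421 -2.164 -1.931
v -2.773 -2.06 -1.767
v -3.172 -2.034 -1.729
v -3.558 -2.09 -1.824
v -3.873 -2.221 -2.038
v -4.068 -2.406 -2.337
v -4.113 -2.616 -2.676
v -4.003 -2.82 -3.004
v -3.753 -2.988 -3.27
v -3.401 -3.092 -3.435
v -3.002 -3.118 -3.472
v -2.616 -3.061 -3.377
v -2.301 -2.931 -3.164
v -2.106 -2.746 -2.865
v -2.06 -2.536 -2.526
f 1 38 17
f 38 12 41
f 17 41 6
f 38 41 17
f 1 17 13
f 17 6 18
f 13 18 2
f 17 18 13
f 1 13 22
f 13 2 23
f 22 23 8
f 13 23 22
f 1 22 34
f 22 8 37
f 34 37 11
f 22 37 34
f 1 34 38
f 34 11 42
f 38 42 12
f 34 42 38
f 2 18 29
f 18 6 32
f 29 32 10
f 18 32 29
f 6 41 19
f 41 12 40
f 19 40 5
f 41 40 19
f 12 42 39
f 42 11 35
f 39 35 3
f 42 35 39
f 11 37 36
f 37 8 24
f 36 24 7
f 37 24 36
f 8 23 28
f 23 2 25
f 28 25 9
f 23 25 28
f 4 30 16
f 30 10 31
f 16 31 5
f 30 31 16
f 4 16 14
f 16 5 15
f 14 15 3
f 16 15 14
f 4 14 21
f 14 3 20
f 21 20 7
f 14 20 21
f 4 21 26
f 21 7 27
f 26 27 9
f 21 27 26
f 4 26 30
f 26 9 33
f 30 33 10
f 26 33 30
f 5 31 19
f 31 10 32
f 19 32 6
f 31 32 19
f 3 15 39
f 15 5 40
f 39 40 12
f 15 40 39
f 7 20 36
f 20 3 35
f 36 35 11
f 20 35 36
f 9 27 28
f 27 7 24
f 28 24 8
f 27 24 28
f 10 33 29
f 33 9 25
f 29 25 2
f 33 25 29
f 44 43 46
f 44 46 45
f 46 43 47
f 46 47 45
f 47 43 48
f 47 48 45
f 48 43 49
f 48 49 45
f 49 43 50
f 49 50 45
f 50 43 51
f 50 51 45
f 51 43 52
f 51 52 45
f 52 43 53
f 52 53 45
f 53 43 54
f 53 54 45
f 54 43 55
f 54 55 45
f 55 43 56
f 55 56 45
f 56 43 57
f 56 57 45
f 57 43 58
f 57 58 45
f 58 43 59
f 58 59 45
f 59 43 60
f 59 60 45
f 60 43 44
f 60 44 45
f 62 61 64
f 62 64 63
f 64 61 65
f 64 65 63
f 65 61 66
f 65 66 63
f 66 61 67
f 66 67 63
f 67 61 68
f 67 68 63
f 68 61 69
f 68 69 63
f 69 61 70
f 69 70 63
f 70 61 71
f 70 71 63
f 71 61 62
f 71 62 63
f 73 72 76
f 73 76 74
f 74 76 77
f 74 77 75
f 76 72 78
f 76 78 77
f 77 78 79
f 77 79 75
f 78 72 80
f 78 80 79
f 79 80 81
f 79 81 75
f 80 72 82
f 80 82 81
f 81 82 83
f 81 83 75
f 82 72 84
f 82 84 83
f 83 84 85
f 83 85 75
f 84 72 86
f 84 86 85
f 85 86 87
f 85 87 75
f 86 72 88
f 86 88 87
f 87 88 89
f 87 89 75
f 88 72 90
f 88 90 89
f 89 90 91
f 89 91 75
f 90 72 92
f 90 92 91
f 91 92 93
f 91 93 75
f 92 72 94
f 92 94 93
f 93 94 95
f 93 95 75
f 94 72 96
f 94 96 95
f 95 96 97
f 95 97 75
f 96 72 98
f 96 98 97
f 97 98 99
f 97 99 75
f 98 72 73
f 98 73 99
f 99 73 74
f 99 74 75
f 101 100 103
f 101 103 102
f 103 100 104
f 103 104 102
f 104 100 105
f 104 105 102
f 105 100 106
f 105 106 102
f 106 100 107
f 106 107 102
f 107 100 108
f 107 108 102
f 108 100 109
f 108 109 102
f 109 100 110
f 109 110 102
f 110 100 111
f 110 111 102
f 111 100 112
f 111 112 102
f 112 100 113
f 112 113 102
f 113 100 114
f 113 114 102
f 114 100 115
f 114 115 102
f 115 100 116
f 115 116 102
f 116 100 117
f 116 117 102
f 117 100 101
f 117 101 102



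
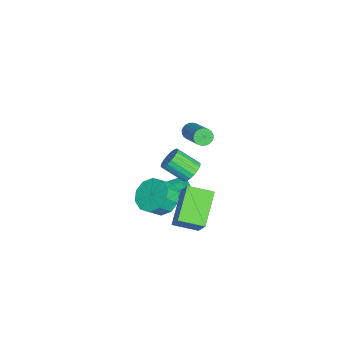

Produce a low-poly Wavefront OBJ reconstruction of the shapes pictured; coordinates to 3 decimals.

v -1.381 -0.934 -2.675
v -1.01 -0.692 -3.08
v -1.108 0.915 -2.21
v -1.479 0.674 -1.805
v -1.399 -0.649 -3.203
v -1.498 0.958 -2.333
v -1.78 -0.74 -3.079
v -1.878 0.868 -2.209
v -1.974 -0.921 -2.766
v -2.072 0.686 -1.896
v -1.89 -1.108 -2.41
v -1.989 0.499 -1.54
v -1.568 -1.214 -2.178
v -1.667 0.394 -1.309
v -1.159 -1.188 -2.179
v -1.257 0.419 -1.309
v -0.853 -1.044 -2.412
v -0.951 0.564 -1.542
v -0.794 -0.848 -2.767
v -0.893 0.76 -1.898
v -4.404 0.82 0.076
v -4.067 0.572 -0.28
v -2.399 1.271 0.808
v -2.736 1.52 1.164
v -4.088 0.765 -0.371
v -2.421 1.464 0.717
v -4.158 0.966 -0.394
v -2.491 1.666 0.694
v -4.265 1.146 -0.345
v -2.598 1.845 0.743
v -4.393 1.276 -0.232
v -2.726 1.975 0.856
v -4.523 1.336 -0.072
v -2.856 2.036 1.016
v -4.635 1.318 0.11
v -2.968 2.018 1.198
v -4.711 1.225 0.287
v -3.044 1.924 1.375
v -4.741 1.069 0.432
v -3.073 1.768 1.52
v -4.719 0.876 0.523
v -3.052 1.575 1.611
v -4.649 0.674 0.546
v -2.982 1.374 1.634
v -4.542 0.495 0.497
v -2.875 1.194 1.585
v -4.414 0.365 0.384
v -2.747 1.064 1.472
v -4.284 0.304 0.224
v -2.617 1.004 1.312
v -4.172 0.322 0.042
v -2.505 1.022 1.13
v -4.096 0.416 -0.135
v -2.429 1.115 0.953
v 0.911 0.527 0.076
v 2.097 0.903 1.68
v 0.973 1.888 -0.288
v 2.159 2.264 1.316
v 2.621 0.136 -1.096
v 3.807 0.512 0.508
v 2.683 1.497 -1.46
v 3.869 1.873 0.144
v 2.607 1.147 3.315
v 2.966 1.432 3.803
v 2.713 0.298 4.653
v 2.353 0.013 4.165
v 2.691 1.534 3.856
v 2.437 0.4 4.706
v 2.399 1.558 3.801
v 2.145 0.424 4.651
v 2.148 1.501 3.65
v 1.894 0.367 4.501
v 1.988 1.374 3.433
v 1.734 0.24 4.284
v 1.95 1.202 3.193
v 1.697 0.068 4.043
v 2.043 1.019 2.976
v 1.789 -0.115 3.826
v 2.247 0.862 2.827
v 1.994 -0.272 3.677
v 2.523 0.76 2.774
v 2.269 -0.374 3.624
v 2.815 0.736 2.829
v 2.561 -0.398 3.679
v 3.066 0.793 2.979
v 2.812 -0.341 3.83
v 3.226 0.92 3.196
v 2.972 -0.214 4.047
v 3.263 1.092 3.437
v 3.01 -0.042 4.287
v 3.171 1.275 3.654
v 2.917 0.141 4.504
v 0.137 -0.461 -1.414
v 0.66 -1.001 -2.147
v 1.106 -1.558 -1.419
v 0.583 -1.019 -0.686
v 1.022 -0.49 -1.978
v 1.468 -1.047 -1.25
v 1.046 0.032 -1.594
v 1.492 -0.525 -0.865
v 0.723 0.366 -1.141
v 1.169 -0.191 -0.412
v 0.176 0.383 -0.792
v 0.622 -0.174 -0.063
v -0.386 0.078 -0.681
v 0.06 -0.479 0.047
v -0.748 -0.433 -0.85
v -0.302 -0.99 -0.122
v -0.772 -0.955 -1.235
v -0.326 -1.512 -0.506
v -0.449 -1.289 -1.688
v -0.003 -1.846 -0.959
v 0.098 -1.306 -2.037
v 0.544 -1.863 -1.308
f 2 1 5
f 2 5 3
f 3 5 6
f 3 6 4
f 5 1 7
f 5 7 6
f 6 7 8
f 6 8 4
f 7 1 9
f 7 9 8
f 8 9 10
f 8 10 4
f 9 1 11
f 9 11 10
f 10 11 12
f 10 12 4
f 11 1 13
f 11 13 12
f 12 13 14
f 12 14 4
f 13 1 15
f 13 15 14
f 14 15 16
f 14 16 4
f 15 1 17
f 15 17 16
f 16 17 18
f 16 18 4
f 17 1 19
f 17 19 18
f 18 19 20
f 18 20 4
f 19 1 2
f 19 2 20
f 20 2 3
f 20 3 4
f 22 21 25
f 22 25 23
f 23 25 26
f 23 26 24
f 25 21 27
f 25 27 26
f 26 27 28
f 26 28 24
f 27 21 29
f 27 29 28
f 28 29 30
f 28 30 24
f 29 21 31
f 29 31 30
f 30 31 32
f 30 32 24
f 31 21 33
f 31 33 32
f 32 33 34
f 32 34 24
f 33 21 35
f 33 35 34
f 34 35 36
f 34 36 24
f 35 21 37
f 35 37 36
f 36 37 38
f 36 38 24
f 37 21 39
f 37 39 38
f 38 39 40
f 38 40 24
f 39 21 41
f 39 41 40
f 40 41 42
f 40 42 24
f 41 21 43
f 41 43 42
f 42 43 44
f 42 44 24
f 43 21 45
f 43 45 44
f 44 45 46
f 44 46 24
f 45 21 47
f 45 47 46
f 46 47 48
f 46 48 24
f 47 21 49
f 47 49 48
f 48 49 50
f 48 50 24
f 49 21 51
f 49 51 50
f 50 51 52
f 50 52 24
f 51 21 53
f 51 53 52
f 52 53 54
f 52 54 24
f 53 21 22
f 53 22 54
f 54 22 23
f 54 23 24
f 56 58 55
f 59 56 55
f 55 58 57
f 57 59 55
f 56 62 58
f 60 56 59
f 60 62 56
f 58 62 57
f 61 59 57
f 57 62 61
f 61 60 59
f 62 60 61
f 64 63 67
f 64 67 65
f 65 67 68
f 65 68 66
f 67 63 69
f 67 69 68
f 68 69 70
f 68 70 66
f 69 63 71
f 69 71 70
f 70 71 72
f 70 72 66
f 71 63 73
f 71 73 72
f 72 73 74
f 72 74 66
f 73 63 75
f 73 75 74
f 74 75 76
f 74 76 66
f 75 63 77
f 75 77 76
f 76 77 78
f 76 78 66
f 77 63 79
f 77 79 78
f 78 79 80
f 78 80 66
f 79 63 81
f 79 81 80
f 80 81 82
f 80 82 66
f 81 63 83
f 81 83 82
f 82 83 84
f 82 84 66
f 83 63 85
f 83 85 84
f 84 85 86
f 84 86 66
f 85 63 87
f 85 87 86
f 86 87 88
f 86 88 66
f 87 63 89
f 87 89 88
f 88 89 90
f 88 90 66
f 89 63 91
f 89 91 90
f 90 91 92
f 90 92 66
f 91 63 64
f 91 64 92
f 92 64 65
f 92 65 66
f 94 93 97
f 94 97 95
f 95 97 98
f 95 98 96
f 97 93 99
f 97 99 98
f 98 99 100
f 98 100 96
f 99 93 101
f 99 101 100
f 100 101 102
f 100 102 96
f 101 93 103
f 101 103 102
f 102 103 104
f 102 104 96
f 103 93 105
f 103 105 104
f 104 105 106
f 104 106 96
f 105 93 107
f 105 107 106
f 106 107 108
f 106 108 96
f 107 93 109
f 107 109 108
f 108 109 110
f 108 110 96
f 109 93 111
f 109 111 110
f 110 111 112
f 110 112 96
f 111 93 113
f 111 113 112
f 112 113 114
f 112 114 96
f 113 93 94
f 113 94 114
f 114 94 95
f 114 95 96



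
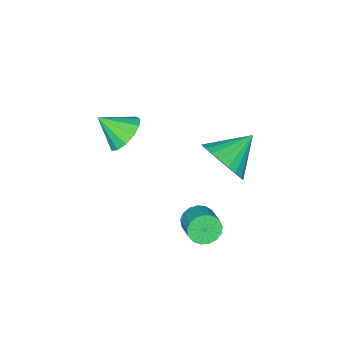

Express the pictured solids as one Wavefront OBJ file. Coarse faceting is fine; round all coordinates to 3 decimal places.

v -1.078 0.688 0.651
v -0.588 1.34 1.247
v -2.382 0.992 1.389
v -0.7 1.575 0.951
v -0.87 1.675 0.61
v -1.072 1.625 0.275
v -1.274 1.432 -0.003
v -1.446 1.126 -0.181
v -1.562 0.753 -0.233
v -1.605 0.37 -0.15
v -1.567 0.035 0.055
v -1.455 -0.2 0.35
v -1.285 -0.3 0.692
v -1.084 -0.25 1.027
v -0.881 -0.057 1.304
v -0.709 0.25 1.483
v -0.593 0.623 1.534
v -0.55 1.005 1.451
v 0.547 0.962 -1.204
v 1.026 0.847 -1.58
v 1.553 1.584 -1.133
v 1.073 1.698 -0.756
v 0.867 1.05 -1.727
v 1.394 1.787 -1.28
v 0.635 1.233 -1.754
v 1.161 1.97 -1.307
v 0.382 1.353 -1.655
v 0.909 2.09 -1.208
v 0.167 1.384 -1.453
v 0.694 2.121 -1.006
v 0.039 1.318 -1.193
v 0.566 2.055 -0.746
v 0.028 1.17 -0.936
v 0.554 1.907 -0.489
v 0.135 0.975 -0.74
v 0.661 1.712 -0.293
v 0.336 0.776 -0.651
v 0.863 1.513 -0.203
v 0.586 0.62 -0.688
v 1.113 1.357 -0.24
v 0.827 0.542 -0.843
v 1.353 1.279 -0.395
v 1.003 0.561 -1.08
v 1.53 1.297 -0.633
v 1.075 0.671 -1.347
v 1.602 1.407 -0.899
v -0.09 -2.89 0.674
v 0.327 -3.243 0.048
v 0.39 -3.73 1.466
v 0.609 -2.914 0.226
v 0.669 -2.578 0.545
v 0.488 -2.341 0.906
v 0.123 -2.279 1.192
v -0.308 -2.41 1.314
v -0.671 -2.694 1.233
v -0.849 -3.041 0.974
v -0.786 -3.339 0.619
v -0.502 -3.496 0.282
v -0.087 -3.46 0.069
f 2 1 4
f 2 4 3
f 4 1 5
f 4 5 3
f 5 1 6
f 5 6 3
f 6 1 7
f 6 7 3
f 7 1 8
f 7 8 3
f 8 1 9
f 8 9 3
f 9 1 10
f 9 10 3
f 10 1 11
f 10 11 3
f 11 1 12
f 11 12 3
f 12 1 13
f 12 13 3
f 13 1 14
f 13 14 3
f 14 1 15
f 14 15 3
f 15 1 16
f 15 16 3
f 16 1 17
f 16 17 3
f 17 1 18
f 17 18 3
f 18 1 2
f 18 2 3
f 20 19 23
f 20 23 21
f 21 23 24
f 21 24 22
f 23 19 25
f 23 25 24
f 24 25 26
f 24 26 22
f 25 19 27
f 25 27 26
f 26 27 28
f 26 28 22
f 27 19 29
f 27 29 28
f 28 29 30
f 28 30 22
f 29 19 31
f 29 31 30
f 30 31 32
f 30 32 22
f 31 19 33
f 31 33 32
f 32 33 34
f 32 34 22
f 33 19 35
f 33 35 34
f 34 35 36
f 34 36 22
f 35 19 37
f 35 37 36
f 36 37 38
f 36 38 22
f 37 19 39
f 37 39 38
f 38 39 40
f 38 40 22
f 39 19 41
f 39 41 40
f 40 41 42
f 40 42 22
f 41 19 43
f 41 43 42
f 42 43 44
f 42 44 22
f 43 19 45
f 43 45 44
f 44 45 46
f 44 46 22
f 45 19 20
f 45 20 46
f 46 20 21
f 46 21 22
f 48 47 50
f 48 50 49
f 50 47 51
f 50 51 49
f 51 47 52
f 51 52 49
f 52 47 53
f 52 53 49
f 53 47 54
f 53 54 49
f 54 47 55
f 54 55 49
f 55 47 56
f 55 56 49
f 56 47 57
f 56 57 49
f 57 47 58
f 57 58 49
f 58 47 59
f 58 59 49
f 59 47 48
f 59 48 49



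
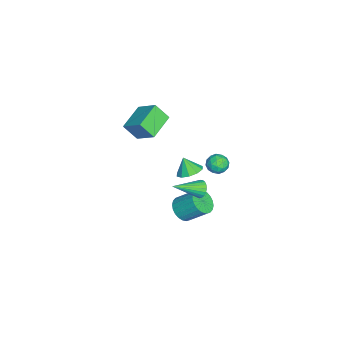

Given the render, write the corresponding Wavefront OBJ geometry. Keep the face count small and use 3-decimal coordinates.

v -0.388 -2.054 3.709
v 0.306 -0.929 4.661
v -0.354 -1.233 2.714
v 0.34 -0.107 3.667
v 1.24 -2.673 3.253
v 1.934 -1.547 4.206
v 1.274 -1.851 2.259
v 1.968 -0.726 3.211
v 1.703 1.952 -1.599
v 1.977 1.783 -2.152
v 2.617 0.428 -0.681
v 2.156 1.952 -2.051
v 2.257 2.12 -1.871
v 2.263 2.26 -1.645
v 2.171 2.346 -1.41
v 1.999 2.364 -1.208
v 1.775 2.311 -1.074
v 1.539 2.196 -1.03
v 1.332 2.039 -1.085
v 1.188 1.867 -1.229
v 1.134 1.709 -1.436
v 1.178 1.594 -1.672
v 1.313 1.54 -1.895
v 1.516 1.558 -2.067
v 1.75 1.644 -2.158
v 0.411 1.12 -1.257
v 1.203 1.22 -0.966
v 0.109 0.68 -0.283
v 0.933 1.656 -0.853
v 0.463 1.887 -0.894
v -0.027 1.825 -1.073
v -0.349 1.494 -1.323
v -0.382 1.021 -1.547
v -0.111 0.585 -1.661
v 0.359 0.353 -1.62
v 0.848 0.415 -1.44
v 1.171 0.746 -1.19
v 0.931 0.788 -4.523
v 1.715 0.448 -4.274
v 1.892 1.691 -3.129
v 1.109 2.032 -3.377
v 1.813 0.666 -4.526
v 1.99 1.909 -3.381
v 1.776 0.902 -4.778
v 1.954 2.146 -3.632
v 1.611 1.122 -4.99
v 1.789 2.365 -3.845
v 1.343 1.29 -5.132
v 1.52 2.534 -3.986
v 1.011 1.383 -5.18
v 1.189 2.626 -4.035
v 0.668 1.384 -5.129
v 0.845 2.628 -3.984
v 0.365 1.295 -4.985
v 0.542 2.539 -3.84
v 0.148 1.129 -4.771
v 0.325 2.372 -3.626
v 0.05 0.911 -4.519
v 0.227 2.154 -3.374
v 0.086 0.674 -4.268
v 0.264 1.918 -3.122
v 0.251 0.455 -4.055
v 0.429 1.698 -2.91
v 0.52 0.286 -3.914
v 0.697 1.53 -2.768
v 0.851 0.194 -3.865
v 1.029 1.437 -2.72
v 1.195 0.192 -3.916
v 1.372 1.436 -2.771
v 1.498 0.281 -4.06
v 1.675 1.525 -2.915
v 0.707 3.501 0.234
v 1.059 3.254 -0.364
v 0.621 2.386 0.644
v 0.973 2.139 0.046
v 1.335 2.539 0.548
v 1.388 3.228 0.294
v 0.292 2.412 -0.014
v 0.345 3.101 -0.268
v 0.803 2.581 -0.517
v 1.447 2.659 -0.17
v 0.233 2.981 0.45
v 0.877 3.059 0.797
v 0.89 3.475 -0.101
v 0.79 2.165 0.381
v 1.002 2.4 0.676
v 1.209 2.255 0.325
v 1.084 3.46 0.285
v 1.291 3.315 -0.066
v 1.453 2.894 0.47
v 0.389 2.325 0.346
v 0.596 2.18 -0.005
v 0.471 3.385 -0.045
v 0.678 3.24 -0.396
v 0.227 2.746 -0.19
v 0.947 2.935 -0.542
v 0.896 2.279 -0.301
v 0.496 2.44 -0.337
v 0.527 2.845 -0.486
v 1.325 2.981 -0.338
v 1.275 2.325 -0.097
v 1.487 2.56 0.198
v 1.519 2.965 0.048
v 1.175 2.585 -0.428
v 0.405 3.315 0.377
v 0.355 2.659 0.618
v 0.161 2.675 0.232
v 0.193 3.08 0.082
v 0.784 3.361 0.581
v 0.733 2.705 0.822
v 1.153 2.795 0.766
v 1.184 3.2 0.617
v 0.505 3.055 0.708
f 2 4 1
f 5 2 1
f 1 4 3
f 3 5 1
f 2 8 4
f 6 2 5
f 6 8 2
f 4 8 3
f 7 5 3
f 3 8 7
f 7 6 5
f 8 6 7
f 10 9 12
f 10 12 11
f 12 9 13
f 12 13 11
f 13 9 14
f 13 14 11
f 14 9 15
f 14 15 11
f 15 9 16
f 15 16 11
f 16 9 17
f 16 17 11
f 17 9 18
f 17 18 11
f 18 9 19
f 18 19 11
f 19 9 20
f 19 20 11
f 20 9 21
f 20 21 11
f 21 9 22
f 21 22 11
f 22 9 23
f 22 23 11
f 23 9 24
f 23 24 11
f 24 9 25
f 24 25 11
f 25 9 10
f 25 10 11
f 27 26 29
f 27 29 28
f 29 26 30
f 29 30 28
f 30 26 31
f 30 31 28
f 31 26 32
f 31 32 28
f 32 26 33
f 32 33 28
f 33 26 34
f 33 34 28
f 34 26 35
f 34 35 28
f 35 26 36
f 35 36 28
f 36 26 37
f 36 37 28
f 37 26 27
f 37 27 28
f 39 38 42
f 39 42 40
f 40 42 43
f 40 43 41
f 42 38 44
f 42 44 43
f 43 44 45
f 43 45 41
f 44 38 46
f 44 46 45
f 45 46 47
f 45 47 41
f 46 38 48
f 46 48 47
f 47 48 49
f 47 49 41
f 48 38 50
f 48 50 49
f 49 50 51
f 49 51 41
f 50 38 52
f 50 52 51
f 51 52 53
f 51 53 41
f 52 38 54
f 52 54 53
f 53 54 55
f 53 55 41
f 54 38 56
f 54 56 55
f 55 56 57
f 55 57 41
f 56 38 58
f 56 58 57
f 57 58 59
f 57 59 41
f 58 38 60
f 58 60 59
f 59 60 61
f 59 61 41
f 60 38 62
f 60 62 61
f 61 62 63
f 61 63 41
f 62 38 64
f 62 64 63
f 63 64 65
f 63 65 41
f 64 38 66
f 64 66 65
f 65 66 67
f 65 67 41
f 66 38 68
f 66 68 67
f 67 68 69
f 67 69 41
f 68 38 70
f 68 70 69
f 69 70 71
f 69 71 41
f 70 38 39
f 70 39 71
f 71 39 40
f 71 40 41
f 72 109 88
f 109 83 112
f 88 112 77
f 109 112 88
f 72 88 84
f 88 77 89
f 84 89 73
f 88 89 84
f 72 84 93
f 84 73 94
f 93 94 79
f 84 94 93
f 72 93 105
f 93 79 108
f 105 108 82
f 93 108 105
f 72 105 109
f 105 82 113
f 109 113 83
f 105 113 109
f 73 89 100
f 89 77 103
f 100 103 81
f 89 103 100
f 77 112 90
f 112 83 111
f 90 111 76
f 112 111 90
f 83 113 110
f 113 82 106
f 110 106 74
f 113 106 110
f 82 108 107
f 108 79 95
f 107 95 78
f 108 95 107
f 79 94 99
f 94 73 96
f 99 96 80
f 94 96 99
f 75 101 87
f 101 81 102
f 87 102 76
f 101 102 87
f 75 87 85
f 87 76 86
f 85 86 74
f 87 86 85
f 75 85 92
f 85 74 91
f 92 91 78
f 85 91 92
f 75 92 97
f 92 78 98
f 97 98 80
f 92 98 97
f 75 97 101
f 97 80 104
f 101 104 81
f 97 104 101
f 76 102 90
f 102 81 103
f 90 103 77
f 102 103 90
f 74 86 110
f 86 76 111
f 110 111 83
f 86 111 110
f 78 91 107
f 91 74 106
f 107 106 82
f 91 106 107
f 80 98 99
f 98 78 95
f 99 95 79
f 98 95 99
f 81 104 100
f 104 80 96
f 100 96 73
f 104 96 100



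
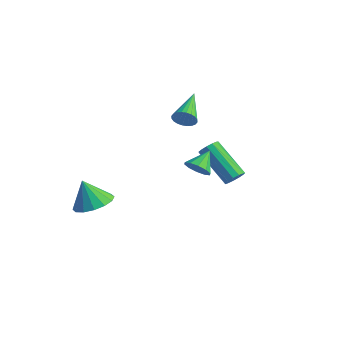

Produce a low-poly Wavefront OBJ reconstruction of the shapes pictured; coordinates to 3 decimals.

v -0.133 2.407 -2.094
v 0.091 2.05 -1.773
v -1.562 2.115 -0.546
v -1.787 2.473 -0.866
v 0.176 2.318 -1.673
v -1.477 2.383 -0.445
v 0.163 2.614 -1.706
v -1.49 2.68 -0.479
v 0.056 2.845 -1.862
v -1.597 2.91 -0.635
v -0.112 2.937 -2.092
v -1.765 3.002 -0.865
v -0.286 2.861 -2.323
v -1.939 2.926 -1.095
v -0.411 2.64 -2.48
v -2.064 2.706 -1.253
v -0.449 2.346 -2.515
v -2.102 2.411 -1.288
v -0.386 2.071 -2.416
v -2.039 2.137 -1.189
v -0.243 1.903 -2.215
v -1.896 1.969 -0.988
v -0.066 1.895 -1.975
v -1.719 1.961 -0.748
v -2.765 1.973 0.741
v -2.577 2.261 0.262
v -3.615 3.487 1.319
v -2.778 2.177 0.188
v -2.977 2.061 0.198
v -3.143 1.932 0.291
v -3.252 1.809 0.452
v -3.287 1.711 0.658
v -3.242 1.653 0.876
v -3.124 1.644 1.074
v -2.952 1.685 1.221
v -2.751 1.77 1.295
v -2.552 1.885 1.284
v -2.386 2.014 1.191
v -2.277 2.137 1.03
v -2.242 2.235 0.824
v -2.287 2.293 0.606
v -2.405 2.302 0.409
v -3.657 -2.725 -2.795
v -2.785 -2.895 -2.431
v -4.203 -2.855 -1.545
v -2.841 -2.402 -2.404
v -3.117 -1.995 -2.482
v -3.536 -1.785 -2.644
v -3.989 -1.826 -2.847
v -4.352 -2.108 -3.035
v -4.528 -2.556 -3.159
v -4.472 -3.049 -3.185
v -4.197 -3.455 -3.107
v -3.777 -3.666 -2.945
v -3.325 -3.624 -2.743
v -2.961 -3.342 -2.555
v 1.371 -1.586 1.324
v 1.675 -1.858 1.791
v 1.229 -0.694 1.936
v 1.931 -1.67 1.576
v 1.973 -1.45 1.265
v 1.784 -1.282 0.977
v 1.438 -1.23 0.821
v 1.066 -1.314 0.858
v 0.81 -1.502 1.072
v 0.769 -1.721 1.383
v 0.957 -1.89 1.672
v 1.303 -1.942 1.827
f 2 1 5
f 2 5 3
f 3 5 6
f 3 6 4
f 5 1 7
f 5 7 6
f 6 7 8
f 6 8 4
f 7 1 9
f 7 9 8
f 8 9 10
f 8 10 4
f 9 1 11
f 9 11 10
f 10 11 12
f 10 12 4
f 11 1 13
f 11 13 12
f 12 13 14
f 12 14 4
f 13 1 15
f 13 15 14
f 14 15 16
f 14 16 4
f 15 1 17
f 15 17 16
f 16 17 18
f 16 18 4
f 17 1 19
f 17 19 18
f 18 19 20
f 18 20 4
f 19 1 21
f 19 21 20
f 20 21 22
f 20 22 4
f 21 1 23
f 21 23 22
f 22 23 24
f 22 24 4
f 23 1 2
f 23 2 24
f 24 2 3
f 24 3 4
f 26 25 28
f 26 28 27
f 28 25 29
f 28 29 27
f 29 25 30
f 29 30 27
f 30 25 31
f 30 31 27
f 31 25 32
f 31 32 27
f 32 25 33
f 32 33 27
f 33 25 34
f 33 34 27
f 34 25 35
f 34 35 27
f 35 25 36
f 35 36 27
f 36 25 37
f 36 37 27
f 37 25 38
f 37 38 27
f 38 25 39
f 38 39 27
f 39 25 40
f 39 40 27
f 40 25 41
f 40 41 27
f 41 25 42
f 41 42 27
f 42 25 26
f 42 26 27
f 44 43 46
f 44 46 45
f 46 43 47
f 46 47 45
f 47 43 48
f 47 48 45
f 48 43 49
f 48 49 45
f 49 43 50
f 49 50 45
f 50 43 51
f 50 51 45
f 51 43 52
f 51 52 45
f 52 43 53
f 52 53 45
f 53 43 54
f 53 54 45
f 54 43 55
f 54 55 45
f 55 43 56
f 55 56 45
f 56 43 44
f 56 44 45
f 58 57 60
f 58 60 59
f 60 57 61
f 60 61 59
f 61 57 62
f 61 62 59
f 62 57 63
f 62 63 59
f 63 57 64
f 63 64 59
f 64 57 65
f 64 65 59
f 65 57 66
f 65 66 59
f 66 57 67
f 66 67 59
f 67 57 68
f 67 68 59
f 68 57 58
f 68 58 59



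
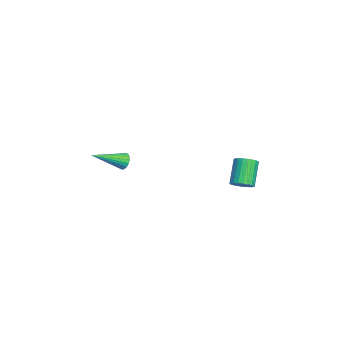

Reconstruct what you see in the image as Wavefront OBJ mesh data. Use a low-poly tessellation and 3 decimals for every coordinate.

v -1.383 3.56 1.162
v -0.872 3.576 1.579
v -1.905 3.856 2.835
v -2.417 3.84 2.418
v -0.889 3.824 1.51
v -1.922 4.103 2.766
v -0.98 4.031 1.389
v -2.014 4.311 2.644
v -1.134 4.167 1.232
v -2.167 4.447 2.488
v -1.325 4.21 1.065
v -2.358 4.49 2.321
v -1.525 4.155 0.913
v -2.558 4.435 2.169
v -1.704 4.009 0.799
v -2.737 4.288 2.055
v -1.833 3.794 0.74
v -2.866 4.074 1.996
v -1.895 3.544 0.745
v -2.928 3.824 2.001
v -1.878 3.297 0.814
v -2.911 3.576 2.07
v -1.786 3.089 0.936
v -2.82 3.369 2.191
v -1.633 2.953 1.092
v -2.666 3.233 2.348
v -1.442 2.91 1.259
v -2.475 3.19 2.515
v -1.242 2.965 1.411
v -2.275 3.245 2.667
v -1.063 3.112 1.525
v -2.096 3.391 2.781
v -0.934 3.326 1.584
v -1.967 3.606 2.84
v -0.953 -2.553 3.338
v -0.614 -2.281 3.658
v -0.387 -4.227 4.162
v -0.817 -2.286 3.787
v -1.046 -2.344 3.827
v -1.258 -2.443 3.771
v -1.409 -2.564 3.628
v -1.47 -2.683 3.428
v -1.428 -2.776 3.211
v -1.293 -2.825 3.018
v -1.09 -2.82 2.889
v -0.86 -2.762 2.849
v -0.649 -2.663 2.906
v -0.498 -2.541 3.048
v -0.437 -2.423 3.248
v -0.478 -2.329 3.466
f 2 1 5
f 2 5 3
f 3 5 6
f 3 6 4
f 5 1 7
f 5 7 6
f 6 7 8
f 6 8 4
f 7 1 9
f 7 9 8
f 8 9 10
f 8 10 4
f 9 1 11
f 9 11 10
f 10 11 12
f 10 12 4
f 11 1 13
f 11 13 12
f 12 13 14
f 12 14 4
f 13 1 15
f 13 15 14
f 14 15 16
f 14 16 4
f 15 1 17
f 15 17 16
f 16 17 18
f 16 18 4
f 17 1 19
f 17 19 18
f 18 19 20
f 18 20 4
f 19 1 21
f 19 21 20
f 20 21 22
f 20 22 4
f 21 1 23
f 21 23 22
f 22 23 24
f 22 24 4
f 23 1 25
f 23 25 24
f 24 25 26
f 24 26 4
f 25 1 27
f 25 27 26
f 26 27 28
f 26 28 4
f 27 1 29
f 27 29 28
f 28 29 30
f 28 30 4
f 29 1 31
f 29 31 30
f 30 31 32
f 30 32 4
f 31 1 33
f 31 33 32
f 32 33 34
f 32 34 4
f 33 1 2
f 33 2 34
f 34 2 3
f 34 3 4
f 36 35 38
f 36 38 37
f 38 35 39
f 38 39 37
f 39 35 40
f 39 40 37
f 40 35 41
f 40 41 37
f 41 35 42
f 41 42 37
f 42 35 43
f 42 43 37
f 43 35 44
f 43 44 37
f 44 35 45
f 44 45 37
f 45 35 46
f 45 46 37
f 46 35 47
f 46 47 37
f 47 35 48
f 47 48 37
f 48 35 49
f 48 49 37
f 49 35 50
f 49 50 37
f 50 35 36
f 50 36 37



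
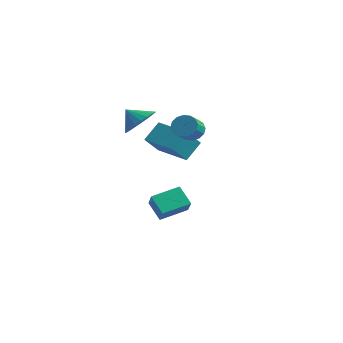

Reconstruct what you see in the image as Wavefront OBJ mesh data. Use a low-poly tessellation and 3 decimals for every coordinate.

v 0.291 2.273 0.124
v 0.42 1.288 1.067
v 0.339 3.119 1.001
v 0.468 2.134 1.944
v 2.072 2.346 -0.044
v 2.201 1.361 0.899
v 2.12 3.192 0.833
v 2.249 2.207 1.776
v -0.35 1.774 1.835
v 0.122 2.263 2.498
v -1.03 1.466 2.545
v -0.137 2.531 2.367
v -0.433 2.668 2.144
v -0.714 2.651 1.867
v -0.933 2.482 1.585
v -1.051 2.19 1.346
v -1.048 1.827 1.191
v -0.924 1.454 1.148
v -0.701 1.137 1.224
v -0.418 0.93 1.405
v -0.123 0.868 1.66
v 0.133 0.964 1.946
v 0.305 1.199 2.212
v 0.364 1.534 2.413
v 0.299 1.91 2.515
v -0.851 2.715 -3.723
v -0.089 2.171 -2.925
v -0.335 4.049 -3.306
v 0.427 3.505 -2.509
v -0.027 2.655 -4.551
v 0.735 2.111 -3.754
v 0.489 3.989 -4.135
v 1.251 3.445 -3.337
v 2.656 2.101 2.051
v 3.192 2.417 2.2
v 3.521 1.614 2.718
v 2.984 1.299 2.569
v 2.98 2.488 2.445
v 3.309 1.685 2.962
v 2.681 2.455 2.584
v 3.01 1.652 3.101
v 2.375 2.328 2.58
v 2.704 1.525 3.098
v 2.145 2.139 2.435
v 2.474 1.337 2.952
v 2.051 1.941 2.187
v 2.38 1.138 2.704
v 2.119 1.786 1.902
v 2.448 0.983 2.42
v 2.331 1.715 1.658
v 2.66 0.912 2.175
v 2.63 1.748 1.519
v 2.959 0.945 2.036
v 2.936 1.875 1.522
v 3.265 1.072 2.04
v 3.166 2.063 1.668
v 3.495 1.261 2.185
v 3.26 2.262 1.916
v 3.589 1.459 2.433
f 2 4 1
f 5 2 1
f 1 4 3
f 3 5 1
f 2 8 4
f 6 2 5
f 6 8 2
f 4 8 3
f 7 5 3
f 3 8 7
f 7 6 5
f 8 6 7
f 10 9 12
f 10 12 11
f 12 9 13
f 12 13 11
f 13 9 14
f 13 14 11
f 14 9 15
f 14 15 11
f 15 9 16
f 15 16 11
f 16 9 17
f 16 17 11
f 17 9 18
f 17 18 11
f 18 9 19
f 18 19 11
f 19 9 20
f 19 20 11
f 20 9 21
f 20 21 11
f 21 9 22
f 21 22 11
f 22 9 23
f 22 23 11
f 23 9 24
f 23 24 11
f 24 9 25
f 24 25 11
f 25 9 10
f 25 10 11
f 27 29 26
f 30 27 26
f 26 29 28
f 28 30 26
f 27 33 29
f 31 27 30
f 31 33 27
f 29 33 28
f 32 30 28
f 28 33 32
f 32 31 30
f 33 31 32
f 35 34 38
f 35 38 36
f 36 38 39
f 36 39 37
f 38 34 40
f 38 40 39
f 39 40 41
f 39 41 37
f 40 34 42
f 40 42 41
f 41 42 43
f 41 43 37
f 42 34 44
f 42 44 43
f 43 44 45
f 43 45 37
f 44 34 46
f 44 46 45
f 45 46 47
f 45 47 37
f 46 34 48
f 46 48 47
f 47 48 49
f 47 49 37
f 48 34 50
f 48 50 49
f 49 50 51
f 49 51 37
f 50 34 52
f 50 52 51
f 51 52 53
f 51 53 37
f 52 34 54
f 52 54 53
f 53 54 55
f 53 55 37
f 54 34 56
f 54 56 55
f 55 56 57
f 55 57 37
f 56 34 58
f 56 58 57
f 57 58 59
f 57 59 37
f 58 34 35
f 58 35 59
f 59 35 36
f 59 36 37



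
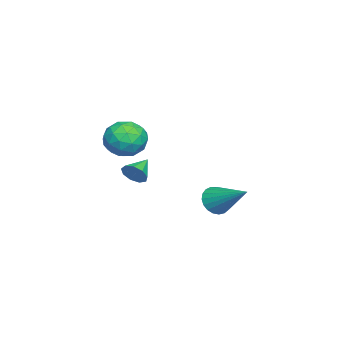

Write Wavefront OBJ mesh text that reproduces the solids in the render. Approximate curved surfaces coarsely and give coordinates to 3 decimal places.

v -0.894 -2.3 -0.752
v 0.152 -2.222 -1.097
v -0.812 -4.078 -0.903
v 0.234 -4 -1.248
v -0.022 -3.758 -0.201
v -0.073 -2.659 -0.108
v -0.587 -3.641 -1.892
v -0.638 -2.542 -1.799
v 0.342 -3.051 -1.801
v 0.691 -3.124 -0.756
v -1.351 -3.176 -1.244
v -1.002 -3.249 -0.199
v -0.378 -2.105 -0.911
v -0.282 -4.195 -1.089
v -0.432 -4.053 -0.474
v 0.183 -4.007 -0.676
v -0.511 -2.362 -0.33
v 0.104 -2.316 -0.533
v 0.002 -3.219 -0.006
v -0.764 -3.984 -1.467
v -0.149 -3.938 -1.67
v -0.843 -2.293 -1.324
v -0.228 -2.247 -1.526
v -0.662 -3.081 -1.994
v 0.348 -2.546 -1.528
v 0.396 -3.592 -1.616
v -0.086 -3.38 -1.995
v -0.116 -2.734 -1.94
v 0.553 -2.589 -0.913
v 0.602 -3.634 -1.002
v 0.451 -3.492 -0.387
v 0.421 -2.846 -0.332
v 0.665 -3.076 -1.327
v -1.262 -2.666 -0.998
v -1.213 -3.711 -1.087
v -1.081 -3.454 -1.668
v -1.111 -2.808 -1.613
v -1.056 -2.708 -0.384
v -1.008 -3.754 -0.472
v -0.544 -3.566 -0.06
v -0.574 -2.92 -0.005
v -1.325 -3.224 -0.673
v 1.892 1.605 -3.405
v 2.434 1.089 -3.152
v 2.888 3.195 -2.295
v 2.569 1.199 -3.431
v 2.587 1.379 -3.705
v 2.485 1.598 -3.927
v 2.281 1.819 -4.059
v 2.009 2.002 -4.078
v 1.717 2.117 -3.981
v 1.455 2.143 -3.784
v 1.269 2.077 -3.522
v 1.191 1.928 -3.239
v 1.234 1.724 -2.985
v 1.391 1.499 -2.804
v 1.634 1.293 -2.727
v 1.922 1.14 -2.767
v 2.205 1.068 -2.918
v 0.502 -2.499 -2.804
v 0.826 -2.027 -2.437
v -0.562 -2.181 -2.276
v 0.681 -1.844 -2.839
v 0.452 -1.967 -3.225
v 0.247 -2.339 -3.414
v 0.161 -2.786 -3.318
v 0.235 -3.099 -2.981
v 0.434 -3.131 -2.562
v 0.664 -2.867 -2.256
v 0.819 -2.431 -2.206
f 1 38 17
f 38 12 41
f 17 41 6
f 38 41 17
f 1 17 13
f 17 6 18
f 13 18 2
f 17 18 13
f 1 13 22
f 13 2 23
f 22 23 8
f 13 23 22
f 1 22 34
f 22 8 37
f 34 37 11
f 22 37 34
f 1 34 38
f 34 11 42
f 38 42 12
f 34 42 38
f 2 18 29
f 18 6 32
f 29 32 10
f 18 32 29
f 6 41 19
f 41 12 40
f 19 40 5
f 41 40 19
f 12 42 39
f 42 11 35
f 39 35 3
f 42 35 39
f 11 37 36
f 37 8 24
f 36 24 7
f 37 24 36
f 8 23 28
f 23 2 25
f 28 25 9
f 23 25 28
f 4 30 16
f 30 10 31
f 16 31 5
f 30 31 16
f 4 16 14
f 16 5 15
f 14 15 3
f 16 15 14
f 4 14 21
f 14 3 20
f 21 20 7
f 14 20 21
f 4 21 26
f 21 7 27
f 26 27 9
f 21 27 26
f 4 26 30
f 26 9 33
f 30 33 10
f 26 33 30
f 5 31 19
f 31 10 32
f 19 32 6
f 31 32 19
f 3 15 39
f 15 5 40
f 39 40 12
f 15 40 39
f 7 20 36
f 20 3 35
f 36 35 11
f 20 35 36
f 9 27 28
f 27 7 24
f 28 24 8
f 27 24 28
f 10 33 29
f 33 9 25
f 29 25 2
f 33 25 29
f 44 43 46
f 44 46 45
f 46 43 47
f 46 47 45
f 47 43 48
f 47 48 45
f 48 43 49
f 48 49 45
f 49 43 50
f 49 50 45
f 50 43 51
f 50 51 45
f 51 43 52
f 51 52 45
f 52 43 53
f 52 53 45
f 53 43 54
f 53 54 45
f 54 43 55
f 54 55 45
f 55 43 56
f 55 56 45
f 56 43 57
f 56 57 45
f 57 43 58
f 57 58 45
f 58 43 59
f 58 59 45
f 59 43 44
f 59 44 45
f 61 60 63
f 61 63 62
f 63 60 64
f 63 64 62
f 64 60 65
f 64 65 62
f 65 60 66
f 65 66 62
f 66 60 67
f 66 67 62
f 67 60 68
f 67 68 62
f 68 60 69
f 68 69 62
f 69 60 70
f 69 70 62
f 70 60 61
f 70 61 62



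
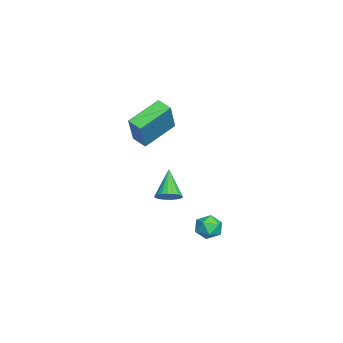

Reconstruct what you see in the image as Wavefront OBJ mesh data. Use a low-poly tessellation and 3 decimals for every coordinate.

v -3.472 -2.277 1.535
v -3.98 -2.914 1.811
v -4.701 -0.92 2.412
v -5.208 -1.557 2.688
v -2.372 -2.403 3.272
v -2.879 -3.04 3.548
v -3.6 -1.046 4.149
v -4.108 -1.683 4.425
v -2.437 0.833 -2.893
v -2.159 1.148 -3.548
v -1.261 0.672 -2.472
v -0.983 0.987 -3.127
v -1.364 1.43 -2.613
v -2.091 1.53 -2.873
v -1.329 0.29 -3.147
v -2.056 0.39 -3.407
v -1.474 0.813 -3.705
v -1.496 1.517 -3.375
v -1.924 0.303 -2.645
v -1.946 1.007 -2.315
v -2.328 -1.066 -1.321
v -1.87 -0.803 -0.876
v -3.532 -1.134 -0.039
v -1.994 -0.566 -0.98
v -2.176 -0.416 -1.144
v -2.384 -0.378 -1.337
v -2.583 -0.459 -1.528
v -2.737 -0.645 -1.683
v -2.82 -0.904 -1.775
v -2.819 -1.19 -1.789
v -2.732 -1.455 -1.722
v -2.575 -1.653 -1.585
v -2.376 -1.749 -1.403
v -2.168 -1.727 -1.206
v -1.988 -1.591 -1.029
v -1.866 -1.364 -0.903
v -1.825 -1.085 -0.849
f 2 4 1
f 5 2 1
f 1 4 3
f 3 5 1
f 2 8 4
f 6 2 5
f 6 8 2
f 4 8 3
f 7 5 3
f 3 8 7
f 7 6 5
f 8 6 7
f 9 20 14
f 9 14 10
f 9 10 16
f 9 16 19
f 9 19 20
f 10 14 18
f 14 20 13
f 20 19 11
f 19 16 15
f 16 10 17
f 12 18 13
f 12 13 11
f 12 11 15
f 12 15 17
f 12 17 18
f 13 18 14
f 11 13 20
f 15 11 19
f 17 15 16
f 18 17 10
f 22 21 24
f 22 24 23
f 24 21 25
f 24 25 23
f 25 21 26
f 25 26 23
f 26 21 27
f 26 27 23
f 27 21 28
f 27 28 23
f 28 21 29
f 28 29 23
f 29 21 30
f 29 30 23
f 30 21 31
f 30 31 23
f 31 21 32
f 31 32 23
f 32 21 33
f 32 33 23
f 33 21 34
f 33 34 23
f 34 21 35
f 34 35 23
f 35 21 36
f 35 36 23
f 36 21 37
f 36 37 23
f 37 21 22
f 37 22 23



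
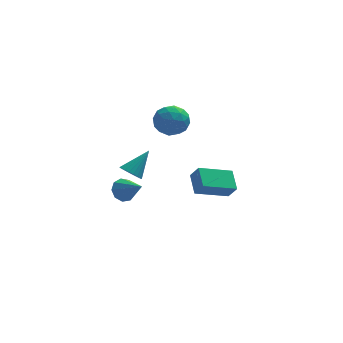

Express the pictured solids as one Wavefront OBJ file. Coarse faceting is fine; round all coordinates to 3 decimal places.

v -1.969 -2.06 -0.538
v -1.678 -1.573 -0.222
v -1.251 -3.02 0.278
v -2.057 -1.682 -0.017
v -2.395 -1.969 -0.055
v -2.534 -2.298 -0.32
v -2.409 -2.516 -0.687
v -2.078 -2.521 -0.984
v -1.697 -2.31 -1.072
v -1.443 -1.983 -0.911
v -1.436 -1.692 -0.575
v 1.767 2.024 -3.806
v 2.123 1.668 -3.084
v 1.699 3.121 -3.232
v 2.055 2.765 -2.51
v 3.465 2.455 -4.43
v 3.821 2.099 -3.708
v 3.397 3.552 -3.856
v 3.753 3.196 -3.134
v -1.733 -2.901 1.112
v -1.269 -3.002 0.762
v -0.847 -2.279 2.108
v -1.334 -2.793 0.691
v -1.461 -2.601 0.683
v -1.629 -2.455 0.741
v -1.812 -2.376 0.855
v -1.984 -2.377 1.009
v -2.117 -2.458 1.178
v -2.192 -2.607 1.337
v -2.197 -2.8 1.462
v -2.131 -3.009 1.534
v -2.005 -3.201 1.542
v -1.837 -3.347 1.484
v -1.653 -3.426 1.37
v -1.481 -3.425 1.216
v -1.348 -3.343 1.047
v -1.273 -3.195 0.888
v -0.007 0.923 2.113
v 0.596 1.041 2.777
v 0.324 -0.501 2.063
v 0.927 -0.383 2.727
v 0.043 -0.308 2.901
v -0.162 0.572 2.932
v 1.082 -0.032 1.908
v 0.877 0.848 1.939
v 1.269 0.45 2.65
v 0.627 0.279 3.264
v 0.293 0.261 1.576
v -0.349 0.09 2.19
v 0.265 1.107 2.449
v 0.655 -0.567 2.391
v 0.135 -0.523 2.493
v 0.49 -0.454 2.883
v -0.18 0.832 2.54
v 0.174 0.9 2.93
v -0.151 0.108 3.003
v 0.746 -0.36 1.91
v 1.1 -0.292 2.3
v 0.43 0.994 1.957
v 0.785 1.063 2.347
v 1.071 0.432 1.837
v 1.015 0.829 2.765
v 1.21 -0.008 2.736
v 1.301 0.198 2.255
v 1.18 0.716 2.273
v 0.638 0.729 3.125
v 0.833 -0.109 3.096
v 0.313 -0.064 3.199
v 0.193 0.453 3.217
v 1.033 0.381 3.051
v 0.087 0.649 1.744
v 0.282 -0.189 1.715
v 0.727 0.087 1.623
v 0.607 0.604 1.641
v -0.29 0.548 2.104
v -0.095 -0.289 2.075
v -0.26 -0.176 2.567
v -0.381 0.342 2.585
v -0.113 0.159 1.789
f 2 1 4
f 2 4 3
f 4 1 5
f 4 5 3
f 5 1 6
f 5 6 3
f 6 1 7
f 6 7 3
f 7 1 8
f 7 8 3
f 8 1 9
f 8 9 3
f 9 1 10
f 9 10 3
f 10 1 11
f 10 11 3
f 11 1 2
f 11 2 3
f 13 15 12
f 16 13 12
f 12 15 14
f 14 16 12
f 13 19 15
f 17 13 16
f 17 19 13
f 15 19 14
f 18 16 14
f 14 19 18
f 18 17 16
f 19 17 18
f 21 20 23
f 21 23 22
f 23 20 24
f 23 24 22
f 24 20 25
f 24 25 22
f 25 20 26
f 25 26 22
f 26 20 27
f 26 27 22
f 27 20 28
f 27 28 22
f 28 20 29
f 28 29 22
f 29 20 30
f 29 30 22
f 30 20 31
f 30 31 22
f 31 20 32
f 31 32 22
f 32 20 33
f 32 33 22
f 33 20 34
f 33 34 22
f 34 20 35
f 34 35 22
f 35 20 36
f 35 36 22
f 36 20 37
f 36 37 22
f 37 20 21
f 37 21 22
f 38 75 54
f 75 49 78
f 54 78 43
f 75 78 54
f 38 54 50
f 54 43 55
f 50 55 39
f 54 55 50
f 38 50 59
f 50 39 60
f 59 60 45
f 50 60 59
f 38 59 71
f 59 45 74
f 71 74 48
f 59 74 71
f 38 71 75
f 71 48 79
f 75 79 49
f 71 79 75
f 39 55 66
f 55 43 69
f 66 69 47
f 55 69 66
f 43 78 56
f 78 49 77
f 56 77 42
f 78 77 56
f 49 79 76
f 79 48 72
f 76 72 40
f 79 72 76
f 48 74 73
f 74 45 61
f 73 61 44
f 74 61 73
f 45 60 65
f 60 39 62
f 65 62 46
f 60 62 65
f 41 67 53
f 67 47 68
f 53 68 42
f 67 68 53
f 41 53 51
f 53 42 52
f 51 52 40
f 53 52 51
f 41 51 58
f 51 40 57
f 58 57 44
f 51 57 58
f 41 58 63
f 58 44 64
f 63 64 46
f 58 64 63
f 41 63 67
f 63 46 70
f 67 70 47
f 63 70 67
f 42 68 56
f 68 47 69
f 56 69 43
f 68 69 56
f 40 52 76
f 52 42 77
f 76 77 49
f 52 77 76
f 44 57 73
f 57 40 72
f 73 72 48
f 57 72 73
f 46 64 65
f 64 44 61
f 65 61 45
f 64 61 65
f 47 70 66
f 70 46 62
f 66 62 39
f 70 62 66

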